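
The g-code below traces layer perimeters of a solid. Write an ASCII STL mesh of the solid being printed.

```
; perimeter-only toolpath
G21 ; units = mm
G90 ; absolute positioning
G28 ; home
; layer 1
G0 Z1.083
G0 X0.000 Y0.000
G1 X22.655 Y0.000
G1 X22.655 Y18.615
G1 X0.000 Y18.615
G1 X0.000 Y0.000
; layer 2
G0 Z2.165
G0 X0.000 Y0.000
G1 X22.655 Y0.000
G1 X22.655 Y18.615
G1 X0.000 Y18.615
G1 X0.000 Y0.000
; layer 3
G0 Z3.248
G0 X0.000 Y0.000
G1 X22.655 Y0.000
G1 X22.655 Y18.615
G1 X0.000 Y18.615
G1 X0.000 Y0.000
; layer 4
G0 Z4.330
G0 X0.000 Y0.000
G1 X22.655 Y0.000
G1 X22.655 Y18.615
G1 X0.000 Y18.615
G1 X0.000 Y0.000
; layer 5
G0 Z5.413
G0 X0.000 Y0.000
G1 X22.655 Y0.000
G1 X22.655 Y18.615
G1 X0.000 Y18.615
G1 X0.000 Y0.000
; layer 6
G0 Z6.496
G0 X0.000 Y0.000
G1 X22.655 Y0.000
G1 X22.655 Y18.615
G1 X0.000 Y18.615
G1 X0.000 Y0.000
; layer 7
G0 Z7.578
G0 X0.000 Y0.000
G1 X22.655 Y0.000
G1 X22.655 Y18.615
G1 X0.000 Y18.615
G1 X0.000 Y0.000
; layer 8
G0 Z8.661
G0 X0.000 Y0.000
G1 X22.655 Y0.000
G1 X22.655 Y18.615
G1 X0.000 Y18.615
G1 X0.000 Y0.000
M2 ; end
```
solid part
  facet normal 0.0000 0.0000 -1.0000
    outer loop
      vertex 22.655 18.615 0.000
      vertex 22.655 0.000 0.000
      vertex 0.000 0.000 0.000
    endloop
  endfacet
  facet normal 0.0000 0.0000 -1.0000
    outer loop
      vertex 0.000 18.615 0.000
      vertex 22.655 18.615 0.000
      vertex 0.000 0.000 0.000
    endloop
  endfacet
  facet normal 0.0000 0.0000 1.0000
    outer loop
      vertex 0.000 0.000 8.661
      vertex 22.655 0.000 8.661
      vertex 22.655 18.615 8.661
    endloop
  endfacet
  facet normal 0.0000 0.0000 1.0000
    outer loop
      vertex 0.000 0.000 8.661
      vertex 22.655 18.615 8.661
      vertex 0.000 18.615 8.661
    endloop
  endfacet
  facet normal 0.0000 -1.0000 0.0000
    outer loop
      vertex 0.000 0.000 0.000
      vertex 22.655 0.000 0.000
      vertex 22.655 0.000 8.661
    endloop
  endfacet
  facet normal 0.0000 -1.0000 0.0000
    outer loop
      vertex 0.000 0.000 0.000
      vertex 22.655 0.000 8.661
      vertex 0.000 0.000 8.661
    endloop
  endfacet
  facet normal 0.0000 1.0000 0.0000
    outer loop
      vertex 22.655 18.615 8.661
      vertex 22.655 18.615 0.000
      vertex 0.000 18.615 0.000
    endloop
  endfacet
  facet normal 0.0000 1.0000 0.0000
    outer loop
      vertex 0.000 18.615 8.661
      vertex 22.655 18.615 8.661
      vertex 0.000 18.615 0.000
    endloop
  endfacet
  facet normal -1.0000 0.0000 0.0000
    outer loop
      vertex 0.000 18.615 8.661
      vertex 0.000 18.615 0.000
      vertex 0.000 0.000 0.000
    endloop
  endfacet
  facet normal -1.0000 0.0000 0.0000
    outer loop
      vertex 0.000 0.000 8.661
      vertex 0.000 18.615 8.661
      vertex 0.000 0.000 0.000
    endloop
  endfacet
  facet normal 1.0000 0.0000 0.0000
    outer loop
      vertex 22.655 0.000 0.000
      vertex 22.655 18.615 0.000
      vertex 22.655 18.615 8.661
    endloop
  endfacet
  facet normal 1.0000 0.0000 0.0000
    outer loop
      vertex 22.655 0.000 0.000
      vertex 22.655 18.615 8.661
      vertex 22.655 0.000 8.661
    endloop
  endfacet
endsolid part

The G0 Z moves step by Δz≈1.083 mm. Every layer's G1 loop is the same polygon, so the solid is a straight extrusion of it from z=0 to z≈8.66. Closing with flat bottom and top caps and triangulating gives 12 facets — a rectangular box, roughly 22.7 × 18.6 mm footprint and 8.66 mm tall.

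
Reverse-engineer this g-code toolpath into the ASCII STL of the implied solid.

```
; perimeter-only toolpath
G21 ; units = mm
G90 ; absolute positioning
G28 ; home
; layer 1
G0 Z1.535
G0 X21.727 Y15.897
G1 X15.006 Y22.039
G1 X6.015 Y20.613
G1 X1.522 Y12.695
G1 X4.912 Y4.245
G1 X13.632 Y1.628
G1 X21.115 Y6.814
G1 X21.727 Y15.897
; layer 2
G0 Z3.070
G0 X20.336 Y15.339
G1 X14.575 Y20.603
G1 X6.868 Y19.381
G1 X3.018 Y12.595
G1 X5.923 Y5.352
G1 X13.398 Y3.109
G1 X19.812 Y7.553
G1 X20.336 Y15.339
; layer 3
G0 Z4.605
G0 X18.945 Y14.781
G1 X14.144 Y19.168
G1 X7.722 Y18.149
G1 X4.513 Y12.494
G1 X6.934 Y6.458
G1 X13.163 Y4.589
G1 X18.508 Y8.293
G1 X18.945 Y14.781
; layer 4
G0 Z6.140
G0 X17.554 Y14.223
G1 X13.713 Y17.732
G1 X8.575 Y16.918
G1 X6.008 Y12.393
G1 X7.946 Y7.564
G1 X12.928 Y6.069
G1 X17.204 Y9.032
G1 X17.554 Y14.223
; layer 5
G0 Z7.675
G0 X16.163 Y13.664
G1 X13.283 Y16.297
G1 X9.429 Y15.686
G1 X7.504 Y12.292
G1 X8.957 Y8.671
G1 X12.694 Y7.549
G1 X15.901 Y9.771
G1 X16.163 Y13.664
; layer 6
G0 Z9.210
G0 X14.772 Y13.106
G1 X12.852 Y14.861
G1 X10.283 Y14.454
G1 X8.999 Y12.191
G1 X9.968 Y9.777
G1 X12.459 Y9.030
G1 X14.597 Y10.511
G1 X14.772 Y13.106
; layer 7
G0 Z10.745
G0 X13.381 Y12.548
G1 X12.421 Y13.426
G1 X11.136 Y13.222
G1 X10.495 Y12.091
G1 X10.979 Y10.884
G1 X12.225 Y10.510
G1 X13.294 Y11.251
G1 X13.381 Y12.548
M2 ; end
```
solid part
  facet normal 0.0000 0.0000 -1.0000
    outer loop
      vertex 5.161 21.845 0.000
      vertex 15.437 23.474 0.000
      vertex 23.118 16.455 0.000
    endloop
  endfacet
  facet normal 0.0000 0.0000 -1.0000
    outer loop
      vertex 0.027 12.796 0.000
      vertex 5.161 21.845 0.000
      vertex 23.118 16.455 0.000
    endloop
  endfacet
  facet normal 0.0000 0.0000 -1.0000
    outer loop
      vertex 3.901 3.139 0.000
      vertex 0.027 12.796 0.000
      vertex 23.118 16.455 0.000
    endloop
  endfacet
  facet normal 0.0000 0.0000 -1.0000
    outer loop
      vertex 13.867 0.148 0.000
      vertex 3.901 3.139 0.000
      vertex 23.118 16.455 0.000
    endloop
  endfacet
  facet normal 0.0000 0.0000 -1.0000
    outer loop
      vertex 22.419 6.074 0.000
      vertex 13.867 0.148 0.000
      vertex 23.118 16.455 0.000
    endloop
  endfacet
  facet normal 0.5065 0.5543 0.6605
    outer loop
      vertex 23.118 16.455 0.000
      vertex 15.437 23.474 0.000
      vertex 11.990 11.990 12.280
    endloop
  endfacet
  facet normal -0.1176 0.7416 0.6605
    outer loop
      vertex 15.437 23.474 0.000
      vertex 5.161 21.845 0.000
      vertex 11.990 11.990 12.280
    endloop
  endfacet
  facet normal -0.6530 0.3705 0.6605
    outer loop
      vertex 5.161 21.845 0.000
      vertex 0.027 12.796 0.000
      vertex 11.990 11.990 12.280
    endloop
  endfacet
  facet normal -0.6968 -0.2795 0.6605
    outer loop
      vertex 0.027 12.796 0.000
      vertex 3.901 3.139 0.000
      vertex 11.990 11.990 12.280
    endloop
  endfacet
  facet normal -0.2158 -0.7191 0.6605
    outer loop
      vertex 3.901 3.139 0.000
      vertex 13.867 0.148 0.000
      vertex 11.990 11.990 12.280
    endloop
  endfacet
  facet normal 0.4276 -0.6171 0.6605
    outer loop
      vertex 13.867 0.148 0.000
      vertex 22.419 6.074 0.000
      vertex 11.990 11.990 12.280
    endloop
  endfacet
  facet normal 0.7491 -0.0504 0.6605
    outer loop
      vertex 22.419 6.074 0.000
      vertex 23.118 16.455 0.000
      vertex 11.990 11.990 12.280
    endloop
  endfacet
endsolid part

The G0 Z moves step by Δz≈1.535 mm. The G1 loops shrink linearly with z, so the solid tapers from its base footprint up to z≈12.3. Closing with a flat bottom cap and the tapered top and triangulating gives 12 facets — a regular 7-sided pyramid, base circumscribed radius ≈ 12 mm, apex at z ≈ 12.3 mm.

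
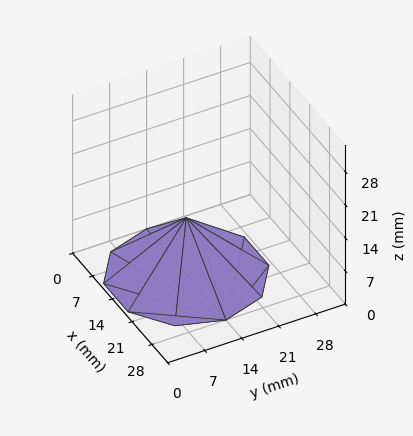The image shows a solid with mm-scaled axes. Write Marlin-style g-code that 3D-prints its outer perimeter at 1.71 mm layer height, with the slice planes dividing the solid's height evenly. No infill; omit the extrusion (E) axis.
Reading the render: the shape is a regular 10-sided pyramid, base circumscribed radius ≈ 14 mm, apex at z ≈ 12 mm (dimensions read to the nearest mm from the axis ticks). For the g-code, the solid's height is divided into equal slices at the stated Δz and each level perimeter traced with G1 moves after a G0 lift.

; perimeter-only toolpath
G21 ; units = mm
G90 ; absolute positioning
G28 ; home
; layer 1
G0 Z1.71
G0 X26.00 Y14.00
G1 X23.71 Y21.05
G1 X17.71 Y25.41
G1 X10.29 Y25.41
G1 X4.29 Y21.05
G1 X2.00 Y14.00
G1 X4.29 Y6.95
G1 X10.29 Y2.59
G1 X17.71 Y2.59
G1 X23.71 Y6.95
G1 X26.00 Y14.00
; layer 2
G0 Z3.43
G0 X24.00 Y14.00
G1 X22.09 Y19.88
G1 X17.09 Y23.51
G1 X10.91 Y23.51
G1 X5.91 Y19.88
G1 X4.00 Y14.00
G1 X5.91 Y8.12
G1 X10.91 Y4.49
G1 X17.09 Y4.49
G1 X22.09 Y8.12
G1 X24.00 Y14.00
; layer 3
G0 Z5.14
G0 X22.00 Y14.00
G1 X20.47 Y18.70
G1 X16.47 Y21.61
G1 X11.53 Y21.61
G1 X7.53 Y18.70
G1 X6.00 Y14.00
G1 X7.53 Y9.30
G1 X11.53 Y6.39
G1 X16.47 Y6.39
G1 X20.47 Y9.30
G1 X22.00 Y14.00
; layer 4
G0 Z6.86
G0 X20.00 Y14.00
G1 X18.86 Y17.53
G1 X15.86 Y19.70
G1 X12.14 Y19.70
G1 X9.14 Y17.53
G1 X8.00 Y14.00
G1 X9.14 Y10.47
G1 X12.14 Y8.30
G1 X15.86 Y8.30
G1 X18.86 Y10.47
G1 X20.00 Y14.00
; layer 5
G0 Z8.57
G0 X18.00 Y14.00
G1 X17.24 Y16.35
G1 X15.24 Y17.80
G1 X12.76 Y17.80
G1 X10.76 Y16.35
G1 X10.00 Y14.00
G1 X10.76 Y11.65
G1 X12.76 Y10.20
G1 X15.24 Y10.20
G1 X17.24 Y11.65
G1 X18.00 Y14.00
; layer 6
G0 Z10.29
G0 X16.00 Y14.00
G1 X15.62 Y15.18
G1 X14.62 Y15.90
G1 X13.38 Y15.90
G1 X12.38 Y15.18
G1 X12.00 Y14.00
G1 X12.38 Y12.82
G1 X13.38 Y12.10
G1 X14.62 Y12.10
G1 X15.62 Y12.82
G1 X16.00 Y14.00
M2 ; end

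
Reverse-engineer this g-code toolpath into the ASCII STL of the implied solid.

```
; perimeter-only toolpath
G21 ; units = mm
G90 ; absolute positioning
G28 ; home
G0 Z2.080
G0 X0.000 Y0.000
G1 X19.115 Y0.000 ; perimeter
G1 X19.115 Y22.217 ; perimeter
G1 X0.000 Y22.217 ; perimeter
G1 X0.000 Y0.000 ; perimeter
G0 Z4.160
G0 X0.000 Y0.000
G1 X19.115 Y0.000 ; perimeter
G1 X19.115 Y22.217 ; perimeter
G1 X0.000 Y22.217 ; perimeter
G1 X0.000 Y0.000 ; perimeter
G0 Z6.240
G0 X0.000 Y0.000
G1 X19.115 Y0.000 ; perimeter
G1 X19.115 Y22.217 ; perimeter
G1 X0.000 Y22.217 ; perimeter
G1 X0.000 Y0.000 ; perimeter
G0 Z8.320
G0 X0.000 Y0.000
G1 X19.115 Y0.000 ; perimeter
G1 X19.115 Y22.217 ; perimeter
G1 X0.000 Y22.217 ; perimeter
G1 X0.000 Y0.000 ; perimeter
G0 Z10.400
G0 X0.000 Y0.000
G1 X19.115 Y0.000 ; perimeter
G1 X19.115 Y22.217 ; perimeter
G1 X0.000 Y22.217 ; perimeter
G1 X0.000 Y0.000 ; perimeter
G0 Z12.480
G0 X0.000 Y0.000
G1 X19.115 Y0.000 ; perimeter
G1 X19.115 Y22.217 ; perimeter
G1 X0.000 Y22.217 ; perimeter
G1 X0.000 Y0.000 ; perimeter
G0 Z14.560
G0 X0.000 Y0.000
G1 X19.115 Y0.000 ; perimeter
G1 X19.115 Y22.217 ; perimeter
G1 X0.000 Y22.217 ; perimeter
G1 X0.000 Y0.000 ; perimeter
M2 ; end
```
solid part
  facet normal 0.0000 0.0000 -1.0000
    outer loop
      vertex 19.115 22.217 0.000
      vertex 19.115 0.000 0.000
      vertex 0.000 0.000 0.000
    endloop
  endfacet
  facet normal 0.0000 0.0000 -1.0000
    outer loop
      vertex 0.000 22.217 0.000
      vertex 19.115 22.217 0.000
      vertex 0.000 0.000 0.000
    endloop
  endfacet
  facet normal 0.0000 0.0000 1.0000
    outer loop
      vertex 0.000 0.000 14.560
      vertex 19.115 0.000 14.560
      vertex 19.115 22.217 14.560
    endloop
  endfacet
  facet normal 0.0000 0.0000 1.0000
    outer loop
      vertex 0.000 0.000 14.560
      vertex 19.115 22.217 14.560
      vertex 0.000 22.217 14.560
    endloop
  endfacet
  facet normal 0.0000 -1.0000 0.0000
    outer loop
      vertex 0.000 0.000 0.000
      vertex 19.115 0.000 0.000
      vertex 19.115 0.000 14.560
    endloop
  endfacet
  facet normal 0.0000 -1.0000 0.0000
    outer loop
      vertex 0.000 0.000 0.000
      vertex 19.115 0.000 14.560
      vertex 0.000 0.000 14.560
    endloop
  endfacet
  facet normal 0.0000 1.0000 0.0000
    outer loop
      vertex 19.115 22.217 14.560
      vertex 19.115 22.217 0.000
      vertex 0.000 22.217 0.000
    endloop
  endfacet
  facet normal 0.0000 1.0000 0.0000
    outer loop
      vertex 0.000 22.217 14.560
      vertex 19.115 22.217 14.560
      vertex 0.000 22.217 0.000
    endloop
  endfacet
  facet normal -1.0000 0.0000 0.0000
    outer loop
      vertex 0.000 22.217 14.560
      vertex 0.000 22.217 0.000
      vertex 0.000 0.000 0.000
    endloop
  endfacet
  facet normal -1.0000 0.0000 0.0000
    outer loop
      vertex 0.000 0.000 14.560
      vertex 0.000 22.217 14.560
      vertex 0.000 0.000 0.000
    endloop
  endfacet
  facet normal 1.0000 0.0000 0.0000
    outer loop
      vertex 19.115 0.000 0.000
      vertex 19.115 22.217 0.000
      vertex 19.115 22.217 14.560
    endloop
  endfacet
  facet normal 1.0000 0.0000 0.0000
    outer loop
      vertex 19.115 0.000 0.000
      vertex 19.115 22.217 14.560
      vertex 19.115 0.000 14.560
    endloop
  endfacet
endsolid part

The G0 Z moves step by Δz≈2.080 mm. Every layer's G1 loop is the same polygon, so the solid is a straight extrusion of it from z=0 to z≈14.6. Closing with flat bottom and top caps and triangulating gives 12 facets — a rectangular box, roughly 19.1 × 22.2 mm footprint and 14.6 mm tall.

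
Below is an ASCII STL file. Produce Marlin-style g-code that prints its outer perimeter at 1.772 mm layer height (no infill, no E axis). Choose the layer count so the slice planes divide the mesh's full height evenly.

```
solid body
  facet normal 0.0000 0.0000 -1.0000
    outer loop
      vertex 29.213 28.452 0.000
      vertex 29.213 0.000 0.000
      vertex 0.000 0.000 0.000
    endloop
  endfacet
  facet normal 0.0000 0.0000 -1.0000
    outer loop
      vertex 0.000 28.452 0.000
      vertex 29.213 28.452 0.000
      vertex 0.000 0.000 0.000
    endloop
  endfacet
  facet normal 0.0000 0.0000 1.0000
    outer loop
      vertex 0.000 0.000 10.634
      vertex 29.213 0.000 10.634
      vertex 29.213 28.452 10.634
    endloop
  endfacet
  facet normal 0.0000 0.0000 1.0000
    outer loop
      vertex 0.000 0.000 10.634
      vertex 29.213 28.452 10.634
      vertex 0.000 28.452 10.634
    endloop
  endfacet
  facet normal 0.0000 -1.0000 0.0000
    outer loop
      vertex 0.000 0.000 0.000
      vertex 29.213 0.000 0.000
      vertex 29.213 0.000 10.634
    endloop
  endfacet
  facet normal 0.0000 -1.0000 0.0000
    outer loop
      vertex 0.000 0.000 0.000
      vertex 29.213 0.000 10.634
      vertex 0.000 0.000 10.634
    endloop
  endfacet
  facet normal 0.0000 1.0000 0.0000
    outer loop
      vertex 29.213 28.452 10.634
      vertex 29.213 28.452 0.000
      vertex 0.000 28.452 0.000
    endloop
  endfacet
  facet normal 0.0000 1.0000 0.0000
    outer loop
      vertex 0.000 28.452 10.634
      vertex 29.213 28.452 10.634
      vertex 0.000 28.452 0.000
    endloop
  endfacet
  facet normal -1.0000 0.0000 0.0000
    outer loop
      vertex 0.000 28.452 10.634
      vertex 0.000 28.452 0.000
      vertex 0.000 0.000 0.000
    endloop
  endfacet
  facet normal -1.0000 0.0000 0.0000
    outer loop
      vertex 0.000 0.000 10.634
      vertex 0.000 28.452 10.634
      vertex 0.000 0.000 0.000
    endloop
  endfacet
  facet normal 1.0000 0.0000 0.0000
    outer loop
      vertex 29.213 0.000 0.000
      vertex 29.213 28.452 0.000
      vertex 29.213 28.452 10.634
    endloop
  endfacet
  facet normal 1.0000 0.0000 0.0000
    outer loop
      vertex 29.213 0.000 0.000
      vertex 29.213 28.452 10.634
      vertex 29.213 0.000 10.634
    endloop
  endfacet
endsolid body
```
; perimeter-only toolpath
G21 ; units = mm
G90 ; absolute positioning
G28 ; home
; layer 1
G0 Z1.772
G0 X0.000 Y0.000
G1 X29.213 Y0.000
G1 X29.213 Y28.452
G1 X0.000 Y28.452
G1 X0.000 Y0.000
; layer 2
G0 Z3.545
G0 X0.000 Y0.000
G1 X29.213 Y0.000
G1 X29.213 Y28.452
G1 X0.000 Y28.452
G1 X0.000 Y0.000
; layer 3
G0 Z5.317
G0 X0.000 Y0.000
G1 X29.213 Y0.000
G1 X29.213 Y28.452
G1 X0.000 Y28.452
G1 X0.000 Y0.000
; layer 4
G0 Z7.089
G0 X0.000 Y0.000
G1 X29.213 Y0.000
G1 X29.213 Y28.452
G1 X0.000 Y28.452
G1 X0.000 Y0.000
; layer 5
G0 Z8.862
G0 X0.000 Y0.000
G1 X29.213 Y0.000
G1 X29.213 Y28.452
G1 X0.000 Y28.452
G1 X0.000 Y0.000
; layer 6
G0 Z10.634
G0 X0.000 Y0.000
G1 X29.213 Y0.000
G1 X29.213 Y28.452
G1 X0.000 Y28.452
G1 X0.000 Y0.000
M2 ; end

The solid is a rectangular box, roughly 29.2 × 28.5 mm footprint and 10.6 mm tall. Slicing at Δz = 1.772 mm — 6 equal slices spanning the solid's height, so layer i sits at z = i·h/6 — gives 6 non-empty perimeters. Each is a 4-segment closed polygon; G0 lifts to the layer z and rapids to the start vertex, then G1 traces the edges.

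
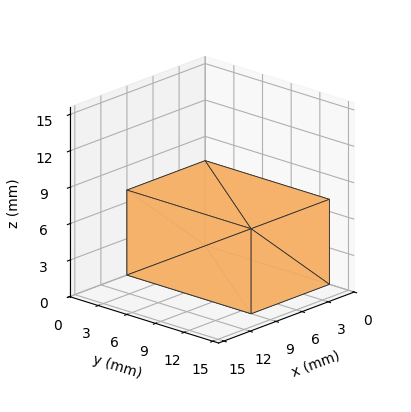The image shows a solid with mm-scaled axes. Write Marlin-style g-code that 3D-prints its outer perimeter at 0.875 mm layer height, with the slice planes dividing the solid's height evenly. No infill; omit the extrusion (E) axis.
Reading the render: the shape is a rectangular box, roughly 9 × 13 mm footprint and 7 mm tall (dimensions read to the nearest mm from the axis ticks). For the g-code, the solid's height is divided into equal slices at the stated Δz and each level perimeter traced with G1 moves after a G0 lift.

; perimeter-only toolpath
G21 ; units = mm
G90 ; absolute positioning
G28 ; home
; layer 1
G0 Z0.875
G0 X0.000 Y0.000
G1 X9.000 Y0.000
G1 X9.000 Y13.000
G1 X0.000 Y13.000
G1 X0.000 Y0.000
; layer 2
G0 Z1.750
G0 X0.000 Y0.000
G1 X9.000 Y0.000
G1 X9.000 Y13.000
G1 X0.000 Y13.000
G1 X0.000 Y0.000
; layer 3
G0 Z2.625
G0 X0.000 Y0.000
G1 X9.000 Y0.000
G1 X9.000 Y13.000
G1 X0.000 Y13.000
G1 X0.000 Y0.000
; layer 4
G0 Z3.500
G0 X0.000 Y0.000
G1 X9.000 Y0.000
G1 X9.000 Y13.000
G1 X0.000 Y13.000
G1 X0.000 Y0.000
; layer 5
G0 Z4.375
G0 X0.000 Y0.000
G1 X9.000 Y0.000
G1 X9.000 Y13.000
G1 X0.000 Y13.000
G1 X0.000 Y0.000
; layer 6
G0 Z5.250
G0 X0.000 Y0.000
G1 X9.000 Y0.000
G1 X9.000 Y13.000
G1 X0.000 Y13.000
G1 X0.000 Y0.000
; layer 7
G0 Z6.125
G0 X0.000 Y0.000
G1 X9.000 Y0.000
G1 X9.000 Y13.000
G1 X0.000 Y13.000
G1 X0.000 Y0.000
; layer 8
G0 Z7.000
G0 X0.000 Y0.000
G1 X9.000 Y0.000
G1 X9.000 Y13.000
G1 X0.000 Y13.000
G1 X0.000 Y0.000
M2 ; end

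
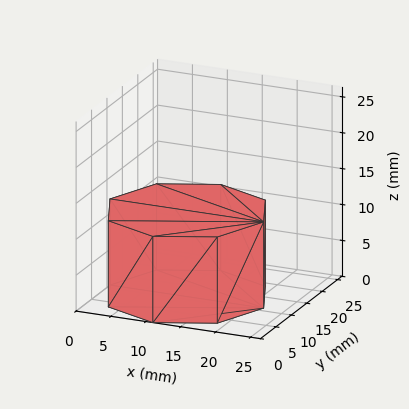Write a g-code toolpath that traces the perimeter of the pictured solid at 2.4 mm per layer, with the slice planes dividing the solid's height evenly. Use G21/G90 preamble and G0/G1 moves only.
Reading the render: the shape is a regular 8-sided prism (a cylinder approximated with 8 flat sides), circumscribed radius ≈ 11 mm, height ≈ 12 mm (dimensions read to the nearest mm from the axis ticks). For the g-code, the solid's height is divided into equal slices at the stated Δz and each level perimeter traced with G1 moves after a G0 lift.

; perimeter-only toolpath
G21 ; units = mm
G90 ; absolute positioning
G28 ; home
; layer 1
G0 Z2.4
G0 X22.0 Y11.0
G1 X18.8 Y18.8
G1 X11.0 Y22.0
G1 X3.2 Y18.8
G1 X0.0 Y11.0
G1 X3.2 Y3.2
G1 X11.0 Y0.0
G1 X18.8 Y3.2
G1 X22.0 Y11.0
; layer 2
G0 Z4.8
G0 X22.0 Y11.0
G1 X18.8 Y18.8
G1 X11.0 Y22.0
G1 X3.2 Y18.8
G1 X0.0 Y11.0
G1 X3.2 Y3.2
G1 X11.0 Y0.0
G1 X18.8 Y3.2
G1 X22.0 Y11.0
; layer 3
G0 Z7.2
G0 X22.0 Y11.0
G1 X18.8 Y18.8
G1 X11.0 Y22.0
G1 X3.2 Y18.8
G1 X0.0 Y11.0
G1 X3.2 Y3.2
G1 X11.0 Y0.0
G1 X18.8 Y3.2
G1 X22.0 Y11.0
; layer 4
G0 Z9.6
G0 X22.0 Y11.0
G1 X18.8 Y18.8
G1 X11.0 Y22.0
G1 X3.2 Y18.8
G1 X0.0 Y11.0
G1 X3.2 Y3.2
G1 X11.0 Y0.0
G1 X18.8 Y3.2
G1 X22.0 Y11.0
; layer 5
G0 Z12.0
G0 X22.0 Y11.0
G1 X18.8 Y18.8
G1 X11.0 Y22.0
G1 X3.2 Y18.8
G1 X0.0 Y11.0
G1 X3.2 Y3.2
G1 X11.0 Y0.0
G1 X18.8 Y3.2
G1 X22.0 Y11.0
M2 ; end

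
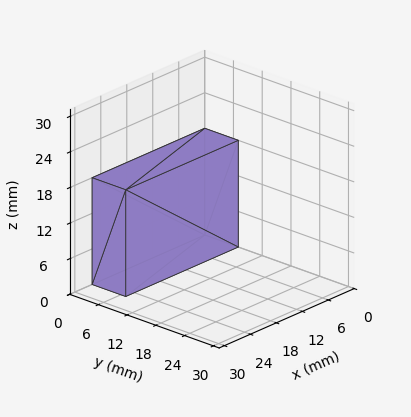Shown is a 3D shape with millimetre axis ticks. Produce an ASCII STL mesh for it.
Reading the render: the shape is a rectangular box, roughly 26 × 7 mm footprint and 18 mm tall (dimensions read to the nearest mm from the axis ticks). For the STL, each face is triangulated and given an outward normal.

solid part
  facet normal 0.0000 0.0000 -1.0000
    outer loop
      vertex 26.00 7.00 0.00
      vertex 26.00 0.00 0.00
      vertex 0.00 0.00 0.00
    endloop
  endfacet
  facet normal 0.0000 0.0000 -1.0000
    outer loop
      vertex 0.00 7.00 0.00
      vertex 26.00 7.00 0.00
      vertex 0.00 0.00 0.00
    endloop
  endfacet
  facet normal 0.0000 0.0000 1.0000
    outer loop
      vertex 0.00 0.00 18.00
      vertex 26.00 0.00 18.00
      vertex 26.00 7.00 18.00
    endloop
  endfacet
  facet normal 0.0000 0.0000 1.0000
    outer loop
      vertex 0.00 0.00 18.00
      vertex 26.00 7.00 18.00
      vertex 0.00 7.00 18.00
    endloop
  endfacet
  facet normal 0.0000 -1.0000 0.0000
    outer loop
      vertex 0.00 0.00 0.00
      vertex 26.00 0.00 0.00
      vertex 26.00 0.00 18.00
    endloop
  endfacet
  facet normal 0.0000 -1.0000 0.0000
    outer loop
      vertex 0.00 0.00 0.00
      vertex 26.00 0.00 18.00
      vertex 0.00 0.00 18.00
    endloop
  endfacet
  facet normal 0.0000 1.0000 0.0000
    outer loop
      vertex 26.00 7.00 18.00
      vertex 26.00 7.00 0.00
      vertex 0.00 7.00 0.00
    endloop
  endfacet
  facet normal 0.0000 1.0000 0.0000
    outer loop
      vertex 0.00 7.00 18.00
      vertex 26.00 7.00 18.00
      vertex 0.00 7.00 0.00
    endloop
  endfacet
  facet normal -1.0000 0.0000 0.0000
    outer loop
      vertex 0.00 7.00 18.00
      vertex 0.00 7.00 0.00
      vertex 0.00 0.00 0.00
    endloop
  endfacet
  facet normal -1.0000 0.0000 0.0000
    outer loop
      vertex 0.00 0.00 18.00
      vertex 0.00 7.00 18.00
      vertex 0.00 0.00 0.00
    endloop
  endfacet
  facet normal 1.0000 0.0000 0.0000
    outer loop
      vertex 26.00 0.00 0.00
      vertex 26.00 7.00 0.00
      vertex 26.00 7.00 18.00
    endloop
  endfacet
  facet normal 1.0000 0.0000 0.0000
    outer loop
      vertex 26.00 0.00 0.00
      vertex 26.00 7.00 18.00
      vertex 26.00 0.00 18.00
    endloop
  endfacet
endsolid part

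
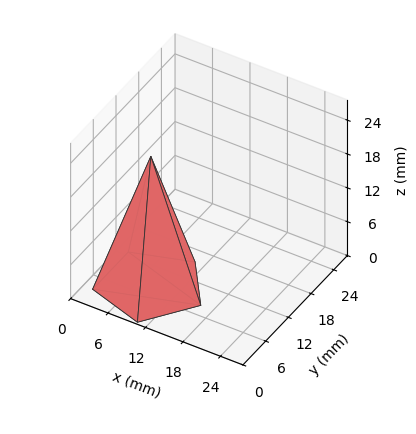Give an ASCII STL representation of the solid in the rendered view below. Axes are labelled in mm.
Reading the render: the shape is a regular 5-sided pyramid, base circumscribed radius ≈ 8 mm, apex at z ≈ 23 mm (dimensions read to the nearest mm from the axis ticks). For the STL, each face is triangulated and given an outward normal.

solid part
  facet normal 0.0000 0.0000 -1.0000
    outer loop
      vertex 1.53 12.70 0.00
      vertex 10.47 15.61 0.00
      vertex 16.00 8.00 0.00
    endloop
  endfacet
  facet normal 0.0000 0.0000 -1.0000
    outer loop
      vertex 1.53 3.30 0.00
      vertex 1.53 12.70 0.00
      vertex 16.00 8.00 0.00
    endloop
  endfacet
  facet normal 0.0000 0.0000 -1.0000
    outer loop
      vertex 10.47 0.39 0.00
      vertex 1.53 3.30 0.00
      vertex 16.00 8.00 0.00
    endloop
  endfacet
  facet normal 0.7787 0.5659 0.2709
    outer loop
      vertex 16.00 8.00 0.00
      vertex 10.47 15.61 0.00
      vertex 8.00 8.00 23.00
    endloop
  endfacet
  facet normal -0.2979 0.9153 0.2709
    outer loop
      vertex 10.47 15.61 0.00
      vertex 1.53 12.70 0.00
      vertex 8.00 8.00 23.00
    endloop
  endfacet
  facet normal -0.9626 0.0000 0.2708
    outer loop
      vertex 1.53 12.70 0.00
      vertex 1.53 3.30 0.00
      vertex 8.00 8.00 23.00
    endloop
  endfacet
  facet normal -0.2979 -0.9153 0.2709
    outer loop
      vertex 1.53 3.30 0.00
      vertex 10.47 0.39 0.00
      vertex 8.00 8.00 23.00
    endloop
  endfacet
  facet normal 0.7787 -0.5659 0.2709
    outer loop
      vertex 10.47 0.39 0.00
      vertex 16.00 8.00 0.00
      vertex 8.00 8.00 23.00
    endloop
  endfacet
endsolid part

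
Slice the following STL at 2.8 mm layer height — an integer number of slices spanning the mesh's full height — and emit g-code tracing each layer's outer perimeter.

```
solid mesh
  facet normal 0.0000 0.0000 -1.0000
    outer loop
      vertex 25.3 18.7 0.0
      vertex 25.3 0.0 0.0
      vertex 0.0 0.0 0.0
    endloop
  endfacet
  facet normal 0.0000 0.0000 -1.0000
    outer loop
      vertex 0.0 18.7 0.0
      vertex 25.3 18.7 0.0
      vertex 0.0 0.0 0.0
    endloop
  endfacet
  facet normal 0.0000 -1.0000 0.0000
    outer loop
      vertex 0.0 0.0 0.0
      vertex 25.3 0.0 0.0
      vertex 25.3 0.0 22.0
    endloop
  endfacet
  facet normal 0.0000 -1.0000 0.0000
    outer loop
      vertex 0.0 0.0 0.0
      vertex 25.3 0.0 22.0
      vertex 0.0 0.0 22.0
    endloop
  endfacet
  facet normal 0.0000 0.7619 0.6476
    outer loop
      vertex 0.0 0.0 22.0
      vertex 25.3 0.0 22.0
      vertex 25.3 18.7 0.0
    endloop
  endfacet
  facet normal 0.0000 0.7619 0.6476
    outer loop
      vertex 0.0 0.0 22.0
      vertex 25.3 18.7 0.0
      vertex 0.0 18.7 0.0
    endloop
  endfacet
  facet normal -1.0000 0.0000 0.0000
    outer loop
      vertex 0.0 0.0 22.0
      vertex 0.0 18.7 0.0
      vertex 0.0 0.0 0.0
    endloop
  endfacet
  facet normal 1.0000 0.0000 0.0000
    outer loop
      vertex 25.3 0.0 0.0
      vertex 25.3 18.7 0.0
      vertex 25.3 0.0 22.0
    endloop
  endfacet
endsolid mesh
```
; perimeter-only toolpath
G21 ; units = mm
G90 ; absolute positioning
G28 ; home
; layer 1
G0 Z2.8
G0 X0.0 Y0.0
G1 X25.3 Y0.0
G1 X25.3 Y16.4
G1 X0.0 Y16.4
G1 X0.0 Y0.0
; layer 2
G0 Z5.5
G0 X0.0 Y0.0
G1 X25.3 Y0.0
G1 X25.3 Y14.0
G1 X0.0 Y14.0
G1 X0.0 Y0.0
; layer 3
G0 Z8.2
G0 X0.0 Y0.0
G1 X25.3 Y0.0
G1 X25.3 Y11.7
G1 X0.0 Y11.7
G1 X0.0 Y0.0
; layer 4
G0 Z11.0
G0 X0.0 Y0.0
G1 X25.3 Y0.0
G1 X25.3 Y9.3
G1 X0.0 Y9.3
G1 X0.0 Y0.0
; layer 5
G0 Z13.8
G0 X0.0 Y0.0
G1 X25.3 Y0.0
G1 X25.3 Y7.0
G1 X0.0 Y7.0
G1 X0.0 Y0.0
; layer 6
G0 Z16.5
G0 X0.0 Y0.0
G1 X25.3 Y0.0
G1 X25.3 Y4.7
G1 X0.0 Y4.7
G1 X0.0 Y0.0
; layer 7
G0 Z19.2
G0 X0.0 Y0.0
G1 X25.3 Y0.0
G1 X25.3 Y2.3
G1 X0.0 Y2.3
G1 X0.0 Y0.0
M2 ; end

The solid is a wedge (ramp): 25.3 × 18.7 mm base, rising to 22 mm along the y=0 edge and sloping linearly to z=0 at y=18.7. Slicing at Δz = 2.8 mm — 8 equal slices spanning the solid's height, so layer i sits at z = i·h/8 — gives 7 non-empty perimeters. Each is a 4-segment closed polygon; G0 lifts to the layer z and rapids to the start vertex, then G1 traces the edges. The cross-section shrinks linearly with z (the slice at the apex is degenerate and omitted).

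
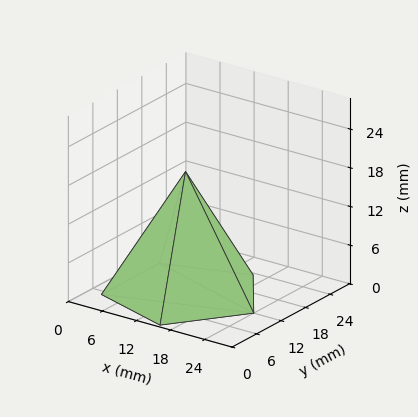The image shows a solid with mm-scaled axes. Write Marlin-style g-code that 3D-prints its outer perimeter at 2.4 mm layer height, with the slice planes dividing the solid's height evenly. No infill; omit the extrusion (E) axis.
Reading the render: the shape is a regular 5-sided pyramid, base circumscribed radius ≈ 12 mm, apex at z ≈ 19 mm (dimensions read to the nearest mm from the axis ticks). For the g-code, the solid's height is divided into equal slices at the stated Δz and each level perimeter traced with G1 moves after a G0 lift.

; perimeter-only toolpath
G21 ; units = mm
G90 ; absolute positioning
G28 ; home
; layer 1
G0 Z2.4
G0 X22.5 Y12.0
G1 X15.2 Y22.0
G1 X3.5 Y18.2
G1 X3.5 Y5.8
G1 X15.2 Y2.0
G1 X22.5 Y12.0
; layer 2
G0 Z4.8
G0 X21.0 Y12.0
G1 X14.8 Y20.5
G1 X4.7 Y17.3
G1 X4.7 Y6.7
G1 X14.8 Y3.5
G1 X21.0 Y12.0
; layer 3
G0 Z7.1
G0 X19.5 Y12.0
G1 X14.3 Y19.1
G1 X5.9 Y16.4
G1 X5.9 Y7.6
G1 X14.3 Y4.9
G1 X19.5 Y12.0
; layer 4
G0 Z9.5
G0 X18.0 Y12.0
G1 X13.8 Y17.7
G1 X7.2 Y15.6
G1 X7.2 Y8.4
G1 X13.8 Y6.3
G1 X18.0 Y12.0
; layer 5
G0 Z11.9
G0 X16.5 Y12.0
G1 X13.4 Y16.3
G1 X8.4 Y14.7
G1 X8.4 Y9.3
G1 X13.4 Y7.7
G1 X16.5 Y12.0
; layer 6
G0 Z14.2
G0 X15.0 Y12.0
G1 X12.9 Y14.8
G1 X9.6 Y13.8
G1 X9.6 Y10.2
G1 X12.9 Y9.2
G1 X15.0 Y12.0
; layer 7
G0 Z16.6
G0 X13.5 Y12.0
G1 X12.5 Y13.4
G1 X10.8 Y12.9
G1 X10.8 Y11.1
G1 X12.5 Y10.6
G1 X13.5 Y12.0
M2 ; end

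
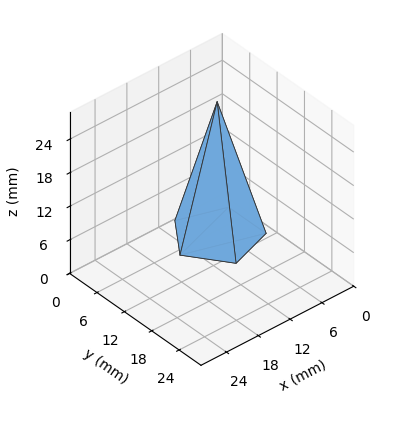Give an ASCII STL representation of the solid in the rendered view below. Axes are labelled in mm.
Reading the render: the shape is a regular 5-sided pyramid, base circumscribed radius ≈ 7 mm, apex at z ≈ 24 mm (dimensions read to the nearest mm from the axis ticks). For the STL, each face is triangulated and given an outward normal.

solid part
  facet normal 0.0000 0.0000 -1.0000
    outer loop
      vertex 1.3 11.1 0.0
      vertex 9.2 13.7 0.0
      vertex 14.0 7.0 0.0
    endloop
  endfacet
  facet normal 0.0000 0.0000 -1.0000
    outer loop
      vertex 1.3 2.9 0.0
      vertex 1.3 11.1 0.0
      vertex 14.0 7.0 0.0
    endloop
  endfacet
  facet normal 0.0000 0.0000 -1.0000
    outer loop
      vertex 9.2 0.3 0.0
      vertex 1.3 2.9 0.0
      vertex 14.0 7.0 0.0
    endloop
  endfacet
  facet normal 0.7910 0.5667 0.2307
    outer loop
      vertex 14.0 7.0 0.0
      vertex 9.2 13.7 0.0
      vertex 7.0 7.0 24.0
    endloop
  endfacet
  facet normal -0.3042 0.9244 0.2302
    outer loop
      vertex 9.2 13.7 0.0
      vertex 1.3 11.1 0.0
      vertex 7.0 7.0 24.0
    endloop
  endfacet
  facet normal -0.9729 0.0000 0.2311
    outer loop
      vertex 1.3 11.1 0.0
      vertex 1.3 2.9 0.0
      vertex 7.0 7.0 24.0
    endloop
  endfacet
  facet normal -0.3042 -0.9244 0.2302
    outer loop
      vertex 1.3 2.9 0.0
      vertex 9.2 0.3 0.0
      vertex 7.0 7.0 24.0
    endloop
  endfacet
  facet normal 0.7910 -0.5667 0.2307
    outer loop
      vertex 9.2 0.3 0.0
      vertex 14.0 7.0 0.0
      vertex 7.0 7.0 24.0
    endloop
  endfacet
endsolid part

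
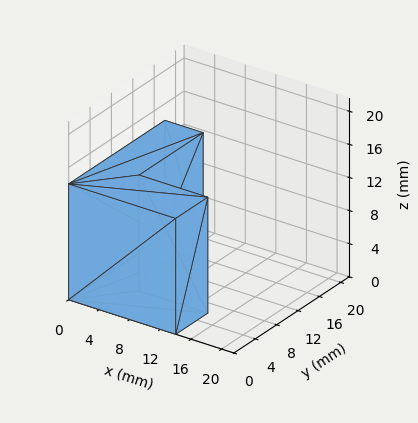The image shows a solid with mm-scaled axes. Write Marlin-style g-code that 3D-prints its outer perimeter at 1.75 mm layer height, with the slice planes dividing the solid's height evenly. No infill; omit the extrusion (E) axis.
Reading the render: the shape is an L-shaped prism: outer 14 × 18 mm, arm thicknesses ≈ 6 mm (horizontal) and 5 mm (vertical), extruded 14 mm in z (dimensions read to the nearest mm from the axis ticks). For the g-code, the solid's height is divided into equal slices at the stated Δz and each level perimeter traced with G1 moves after a G0 lift.

; perimeter-only toolpath
G21 ; units = mm
G90 ; absolute positioning
G28 ; home
; layer 1
G0 Z1.75
G0 X0.00 Y0.00
G1 X14.00 Y0.00
G1 X14.00 Y6.00
G1 X5.00 Y6.00
G1 X5.00 Y18.00
G1 X0.00 Y18.00
G1 X0.00 Y0.00
; layer 2
G0 Z3.50
G0 X0.00 Y0.00
G1 X14.00 Y0.00
G1 X14.00 Y6.00
G1 X5.00 Y6.00
G1 X5.00 Y18.00
G1 X0.00 Y18.00
G1 X0.00 Y0.00
; layer 3
G0 Z5.25
G0 X0.00 Y0.00
G1 X14.00 Y0.00
G1 X14.00 Y6.00
G1 X5.00 Y6.00
G1 X5.00 Y18.00
G1 X0.00 Y18.00
G1 X0.00 Y0.00
; layer 4
G0 Z7.00
G0 X0.00 Y0.00
G1 X14.00 Y0.00
G1 X14.00 Y6.00
G1 X5.00 Y6.00
G1 X5.00 Y18.00
G1 X0.00 Y18.00
G1 X0.00 Y0.00
; layer 5
G0 Z8.75
G0 X0.00 Y0.00
G1 X14.00 Y0.00
G1 X14.00 Y6.00
G1 X5.00 Y6.00
G1 X5.00 Y18.00
G1 X0.00 Y18.00
G1 X0.00 Y0.00
; layer 6
G0 Z10.50
G0 X0.00 Y0.00
G1 X14.00 Y0.00
G1 X14.00 Y6.00
G1 X5.00 Y6.00
G1 X5.00 Y18.00
G1 X0.00 Y18.00
G1 X0.00 Y0.00
; layer 7
G0 Z12.25
G0 X0.00 Y0.00
G1 X14.00 Y0.00
G1 X14.00 Y6.00
G1 X5.00 Y6.00
G1 X5.00 Y18.00
G1 X0.00 Y18.00
G1 X0.00 Y0.00
; layer 8
G0 Z14.00
G0 X0.00 Y0.00
G1 X14.00 Y0.00
G1 X14.00 Y6.00
G1 X5.00 Y6.00
G1 X5.00 Y18.00
G1 X0.00 Y18.00
G1 X0.00 Y0.00
M2 ; end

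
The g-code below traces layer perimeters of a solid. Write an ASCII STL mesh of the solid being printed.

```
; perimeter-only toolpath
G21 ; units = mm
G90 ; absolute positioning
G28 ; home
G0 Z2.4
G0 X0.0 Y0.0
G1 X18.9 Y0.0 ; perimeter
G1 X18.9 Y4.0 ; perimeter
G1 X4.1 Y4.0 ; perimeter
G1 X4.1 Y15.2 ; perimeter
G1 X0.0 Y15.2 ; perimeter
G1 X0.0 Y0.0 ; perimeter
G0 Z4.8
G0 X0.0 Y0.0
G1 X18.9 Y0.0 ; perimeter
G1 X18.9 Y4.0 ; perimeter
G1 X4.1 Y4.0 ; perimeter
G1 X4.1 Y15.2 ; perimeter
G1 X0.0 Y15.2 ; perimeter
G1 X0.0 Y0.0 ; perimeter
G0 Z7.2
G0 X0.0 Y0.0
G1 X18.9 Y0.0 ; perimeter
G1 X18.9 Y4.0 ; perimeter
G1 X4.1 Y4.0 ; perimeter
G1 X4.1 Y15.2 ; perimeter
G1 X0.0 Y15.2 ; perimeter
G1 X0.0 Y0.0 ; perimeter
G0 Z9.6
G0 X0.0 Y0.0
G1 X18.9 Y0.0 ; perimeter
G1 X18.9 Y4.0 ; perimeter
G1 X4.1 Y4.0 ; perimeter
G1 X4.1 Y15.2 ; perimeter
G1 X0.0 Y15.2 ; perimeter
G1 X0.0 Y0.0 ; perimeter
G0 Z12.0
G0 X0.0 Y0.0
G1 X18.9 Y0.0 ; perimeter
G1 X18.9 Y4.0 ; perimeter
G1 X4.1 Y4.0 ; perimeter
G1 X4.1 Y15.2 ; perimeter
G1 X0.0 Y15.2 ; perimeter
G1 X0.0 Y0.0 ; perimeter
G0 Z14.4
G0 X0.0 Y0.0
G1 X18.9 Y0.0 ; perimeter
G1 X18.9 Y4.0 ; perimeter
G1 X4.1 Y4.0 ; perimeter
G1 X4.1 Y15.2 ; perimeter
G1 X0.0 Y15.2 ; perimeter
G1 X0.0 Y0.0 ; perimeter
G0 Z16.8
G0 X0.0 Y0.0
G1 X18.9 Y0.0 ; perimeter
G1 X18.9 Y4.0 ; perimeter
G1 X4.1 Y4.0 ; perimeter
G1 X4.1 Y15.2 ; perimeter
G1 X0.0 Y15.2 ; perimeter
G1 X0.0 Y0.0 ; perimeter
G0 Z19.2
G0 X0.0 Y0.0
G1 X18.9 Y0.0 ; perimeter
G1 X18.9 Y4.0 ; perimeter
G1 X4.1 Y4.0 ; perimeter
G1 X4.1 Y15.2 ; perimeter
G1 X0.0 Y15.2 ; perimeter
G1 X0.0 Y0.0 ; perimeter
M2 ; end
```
solid part
  facet normal 0.0000 0.0000 -1.0000
    outer loop
      vertex 18.9 4.0 0.0
      vertex 18.9 0.0 0.0
      vertex 0.0 0.0 0.0
    endloop
  endfacet
  facet normal 0.0000 0.0000 -1.0000
    outer loop
      vertex 4.1 4.0 0.0
      vertex 18.9 4.0 0.0
      vertex 0.0 0.0 0.0
    endloop
  endfacet
  facet normal 0.0000 0.0000 -1.0000
    outer loop
      vertex 4.1 15.2 0.0
      vertex 4.1 4.0 0.0
      vertex 0.0 0.0 0.0
    endloop
  endfacet
  facet normal 0.0000 0.0000 -1.0000
    outer loop
      vertex 0.0 15.2 0.0
      vertex 4.1 15.2 0.0
      vertex 0.0 0.0 0.0
    endloop
  endfacet
  facet normal 0.0000 0.0000 1.0000
    outer loop
      vertex 0.0 0.0 19.2
      vertex 18.9 0.0 19.2
      vertex 18.9 4.0 19.2
    endloop
  endfacet
  facet normal 0.0000 0.0000 1.0000
    outer loop
      vertex 0.0 0.0 19.2
      vertex 18.9 4.0 19.2
      vertex 4.1 4.0 19.2
    endloop
  endfacet
  facet normal 0.0000 0.0000 1.0000
    outer loop
      vertex 0.0 0.0 19.2
      vertex 4.1 4.0 19.2
      vertex 4.1 15.2 19.2
    endloop
  endfacet
  facet normal 0.0000 0.0000 1.0000
    outer loop
      vertex 0.0 0.0 19.2
      vertex 4.1 15.2 19.2
      vertex 0.0 15.2 19.2
    endloop
  endfacet
  facet normal 0.0000 -1.0000 0.0000
    outer loop
      vertex 0.0 0.0 0.0
      vertex 18.9 0.0 0.0
      vertex 18.9 0.0 19.2
    endloop
  endfacet
  facet normal 0.0000 -1.0000 0.0000
    outer loop
      vertex 0.0 0.0 0.0
      vertex 18.9 0.0 19.2
      vertex 0.0 0.0 19.2
    endloop
  endfacet
  facet normal 1.0000 0.0000 0.0000
    outer loop
      vertex 18.9 0.0 0.0
      vertex 18.9 4.0 0.0
      vertex 18.9 4.0 19.2
    endloop
  endfacet
  facet normal 1.0000 0.0000 0.0000
    outer loop
      vertex 18.9 0.0 0.0
      vertex 18.9 4.0 19.2
      vertex 18.9 0.0 19.2
    endloop
  endfacet
  facet normal 0.0000 1.0000 0.0000
    outer loop
      vertex 18.9 4.0 0.0
      vertex 4.1 4.0 0.0
      vertex 4.1 4.0 19.2
    endloop
  endfacet
  facet normal 0.0000 1.0000 0.0000
    outer loop
      vertex 18.9 4.0 0.0
      vertex 4.1 4.0 19.2
      vertex 18.9 4.0 19.2
    endloop
  endfacet
  facet normal 1.0000 0.0000 0.0000
    outer loop
      vertex 4.1 4.0 0.0
      vertex 4.1 15.2 0.0
      vertex 4.1 15.2 19.2
    endloop
  endfacet
  facet normal 1.0000 0.0000 0.0000
    outer loop
      vertex 4.1 4.0 0.0
      vertex 4.1 15.2 19.2
      vertex 4.1 4.0 19.2
    endloop
  endfacet
  facet normal 0.0000 1.0000 0.0000
    outer loop
      vertex 4.1 15.2 0.0
      vertex 0.0 15.2 0.0
      vertex 0.0 15.2 19.2
    endloop
  endfacet
  facet normal 0.0000 1.0000 0.0000
    outer loop
      vertex 4.1 15.2 0.0
      vertex 0.0 15.2 19.2
      vertex 4.1 15.2 19.2
    endloop
  endfacet
  facet normal -1.0000 0.0000 0.0000
    outer loop
      vertex 0.0 15.2 0.0
      vertex 0.0 0.0 0.0
      vertex 0.0 0.0 19.2
    endloop
  endfacet
  facet normal -1.0000 0.0000 0.0000
    outer loop
      vertex 0.0 15.2 0.0
      vertex 0.0 0.0 19.2
      vertex 0.0 15.2 19.2
    endloop
  endfacet
endsolid part

The G0 Z moves step by Δz≈2.4 mm. Every layer's G1 loop is the same polygon, so the solid is a straight extrusion of it from z=0 to z≈19.2. Closing with flat bottom and top caps and triangulating gives 20 facets — an L-shaped prism: outer 18.9 × 15.2 mm, arm thicknesses ≈ 4 mm (horizontal) and 4.1 mm (vertical), extruded 19.2 mm in z.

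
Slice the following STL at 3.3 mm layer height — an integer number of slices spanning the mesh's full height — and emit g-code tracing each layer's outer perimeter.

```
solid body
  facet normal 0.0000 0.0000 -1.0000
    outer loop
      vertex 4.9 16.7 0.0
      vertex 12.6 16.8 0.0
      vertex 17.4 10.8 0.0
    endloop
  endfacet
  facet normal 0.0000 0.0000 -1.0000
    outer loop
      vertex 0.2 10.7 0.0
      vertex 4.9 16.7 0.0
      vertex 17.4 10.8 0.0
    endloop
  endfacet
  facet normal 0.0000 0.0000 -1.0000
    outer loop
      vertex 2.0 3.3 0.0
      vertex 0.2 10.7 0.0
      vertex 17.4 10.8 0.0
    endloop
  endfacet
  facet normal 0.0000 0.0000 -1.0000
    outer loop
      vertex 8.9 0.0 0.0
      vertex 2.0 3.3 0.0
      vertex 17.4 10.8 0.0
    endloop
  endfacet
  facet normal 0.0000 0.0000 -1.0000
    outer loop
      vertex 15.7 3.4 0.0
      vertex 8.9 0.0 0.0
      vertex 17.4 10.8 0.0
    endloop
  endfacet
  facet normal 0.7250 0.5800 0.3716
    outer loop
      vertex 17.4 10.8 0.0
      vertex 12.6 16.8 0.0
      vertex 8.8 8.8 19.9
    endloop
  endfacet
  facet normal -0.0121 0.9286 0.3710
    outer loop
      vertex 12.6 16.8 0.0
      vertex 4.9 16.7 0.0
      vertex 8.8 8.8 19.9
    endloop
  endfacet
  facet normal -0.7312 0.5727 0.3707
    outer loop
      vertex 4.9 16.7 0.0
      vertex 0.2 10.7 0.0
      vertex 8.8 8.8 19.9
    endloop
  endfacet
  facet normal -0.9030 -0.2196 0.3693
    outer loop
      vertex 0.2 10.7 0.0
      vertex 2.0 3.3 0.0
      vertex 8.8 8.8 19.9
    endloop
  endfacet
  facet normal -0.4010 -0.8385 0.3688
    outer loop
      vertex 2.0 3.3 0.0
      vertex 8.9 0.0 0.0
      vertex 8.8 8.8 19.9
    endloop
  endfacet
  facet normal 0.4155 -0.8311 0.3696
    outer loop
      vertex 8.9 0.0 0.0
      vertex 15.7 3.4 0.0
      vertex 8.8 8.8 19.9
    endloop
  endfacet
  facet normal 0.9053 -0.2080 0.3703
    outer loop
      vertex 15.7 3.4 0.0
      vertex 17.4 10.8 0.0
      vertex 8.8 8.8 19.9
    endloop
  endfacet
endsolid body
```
; perimeter-only toolpath
G21 ; units = mm
G90 ; absolute positioning
G28 ; home
; layer 1
G0 Z3.3
G0 X16.0 Y10.5
G1 X12.0 Y15.5
G1 X5.6 Y15.4
G1 X1.6 Y10.4
G1 X3.1 Y4.2
G1 X8.9 Y1.5
G1 X14.6 Y4.3
G1 X16.0 Y10.5
; layer 2
G0 Z6.6
G0 X14.5 Y10.1
G1 X11.3 Y14.1
G1 X6.2 Y14.1
G1 X3.1 Y10.1
G1 X4.3 Y5.1
G1 X8.9 Y2.9
G1 X13.4 Y5.2
G1 X14.5 Y10.1
; layer 3
G0 Z9.9
G0 X13.1 Y9.8
G1 X10.7 Y12.8
G1 X6.9 Y12.8
G1 X4.5 Y9.8
G1 X5.4 Y6.1
G1 X8.9 Y4.4
G1 X12.2 Y6.1
G1 X13.1 Y9.8
; layer 4
G0 Z13.3
G0 X11.7 Y9.5
G1 X10.1 Y11.5
G1 X7.5 Y11.4
G1 X5.9 Y9.4
G1 X6.5 Y7.0
G1 X8.8 Y5.9
G1 X11.1 Y7.0
G1 X11.7 Y9.5
; layer 5
G0 Z16.6
G0 X10.2 Y9.1
G1 X9.4 Y10.1
G1 X8.2 Y10.1
G1 X7.4 Y9.1
G1 X7.7 Y7.9
G1 X8.8 Y7.3
G1 X9.9 Y7.9
G1 X10.2 Y9.1
M2 ; end

The solid is a regular 7-sided pyramid, base circumscribed radius ≈ 8.8 mm, apex at z ≈ 19.9 mm. Slicing at Δz = 3.3 mm — 6 equal slices spanning the solid's height, so layer i sits at z = i·h/6 — gives 5 non-empty perimeters. Each is a 7-segment closed polygon; G0 lifts to the layer z and rapids to the start vertex, then G1 traces the edges. The cross-section shrinks linearly with z (the slice at the apex is degenerate and omitted).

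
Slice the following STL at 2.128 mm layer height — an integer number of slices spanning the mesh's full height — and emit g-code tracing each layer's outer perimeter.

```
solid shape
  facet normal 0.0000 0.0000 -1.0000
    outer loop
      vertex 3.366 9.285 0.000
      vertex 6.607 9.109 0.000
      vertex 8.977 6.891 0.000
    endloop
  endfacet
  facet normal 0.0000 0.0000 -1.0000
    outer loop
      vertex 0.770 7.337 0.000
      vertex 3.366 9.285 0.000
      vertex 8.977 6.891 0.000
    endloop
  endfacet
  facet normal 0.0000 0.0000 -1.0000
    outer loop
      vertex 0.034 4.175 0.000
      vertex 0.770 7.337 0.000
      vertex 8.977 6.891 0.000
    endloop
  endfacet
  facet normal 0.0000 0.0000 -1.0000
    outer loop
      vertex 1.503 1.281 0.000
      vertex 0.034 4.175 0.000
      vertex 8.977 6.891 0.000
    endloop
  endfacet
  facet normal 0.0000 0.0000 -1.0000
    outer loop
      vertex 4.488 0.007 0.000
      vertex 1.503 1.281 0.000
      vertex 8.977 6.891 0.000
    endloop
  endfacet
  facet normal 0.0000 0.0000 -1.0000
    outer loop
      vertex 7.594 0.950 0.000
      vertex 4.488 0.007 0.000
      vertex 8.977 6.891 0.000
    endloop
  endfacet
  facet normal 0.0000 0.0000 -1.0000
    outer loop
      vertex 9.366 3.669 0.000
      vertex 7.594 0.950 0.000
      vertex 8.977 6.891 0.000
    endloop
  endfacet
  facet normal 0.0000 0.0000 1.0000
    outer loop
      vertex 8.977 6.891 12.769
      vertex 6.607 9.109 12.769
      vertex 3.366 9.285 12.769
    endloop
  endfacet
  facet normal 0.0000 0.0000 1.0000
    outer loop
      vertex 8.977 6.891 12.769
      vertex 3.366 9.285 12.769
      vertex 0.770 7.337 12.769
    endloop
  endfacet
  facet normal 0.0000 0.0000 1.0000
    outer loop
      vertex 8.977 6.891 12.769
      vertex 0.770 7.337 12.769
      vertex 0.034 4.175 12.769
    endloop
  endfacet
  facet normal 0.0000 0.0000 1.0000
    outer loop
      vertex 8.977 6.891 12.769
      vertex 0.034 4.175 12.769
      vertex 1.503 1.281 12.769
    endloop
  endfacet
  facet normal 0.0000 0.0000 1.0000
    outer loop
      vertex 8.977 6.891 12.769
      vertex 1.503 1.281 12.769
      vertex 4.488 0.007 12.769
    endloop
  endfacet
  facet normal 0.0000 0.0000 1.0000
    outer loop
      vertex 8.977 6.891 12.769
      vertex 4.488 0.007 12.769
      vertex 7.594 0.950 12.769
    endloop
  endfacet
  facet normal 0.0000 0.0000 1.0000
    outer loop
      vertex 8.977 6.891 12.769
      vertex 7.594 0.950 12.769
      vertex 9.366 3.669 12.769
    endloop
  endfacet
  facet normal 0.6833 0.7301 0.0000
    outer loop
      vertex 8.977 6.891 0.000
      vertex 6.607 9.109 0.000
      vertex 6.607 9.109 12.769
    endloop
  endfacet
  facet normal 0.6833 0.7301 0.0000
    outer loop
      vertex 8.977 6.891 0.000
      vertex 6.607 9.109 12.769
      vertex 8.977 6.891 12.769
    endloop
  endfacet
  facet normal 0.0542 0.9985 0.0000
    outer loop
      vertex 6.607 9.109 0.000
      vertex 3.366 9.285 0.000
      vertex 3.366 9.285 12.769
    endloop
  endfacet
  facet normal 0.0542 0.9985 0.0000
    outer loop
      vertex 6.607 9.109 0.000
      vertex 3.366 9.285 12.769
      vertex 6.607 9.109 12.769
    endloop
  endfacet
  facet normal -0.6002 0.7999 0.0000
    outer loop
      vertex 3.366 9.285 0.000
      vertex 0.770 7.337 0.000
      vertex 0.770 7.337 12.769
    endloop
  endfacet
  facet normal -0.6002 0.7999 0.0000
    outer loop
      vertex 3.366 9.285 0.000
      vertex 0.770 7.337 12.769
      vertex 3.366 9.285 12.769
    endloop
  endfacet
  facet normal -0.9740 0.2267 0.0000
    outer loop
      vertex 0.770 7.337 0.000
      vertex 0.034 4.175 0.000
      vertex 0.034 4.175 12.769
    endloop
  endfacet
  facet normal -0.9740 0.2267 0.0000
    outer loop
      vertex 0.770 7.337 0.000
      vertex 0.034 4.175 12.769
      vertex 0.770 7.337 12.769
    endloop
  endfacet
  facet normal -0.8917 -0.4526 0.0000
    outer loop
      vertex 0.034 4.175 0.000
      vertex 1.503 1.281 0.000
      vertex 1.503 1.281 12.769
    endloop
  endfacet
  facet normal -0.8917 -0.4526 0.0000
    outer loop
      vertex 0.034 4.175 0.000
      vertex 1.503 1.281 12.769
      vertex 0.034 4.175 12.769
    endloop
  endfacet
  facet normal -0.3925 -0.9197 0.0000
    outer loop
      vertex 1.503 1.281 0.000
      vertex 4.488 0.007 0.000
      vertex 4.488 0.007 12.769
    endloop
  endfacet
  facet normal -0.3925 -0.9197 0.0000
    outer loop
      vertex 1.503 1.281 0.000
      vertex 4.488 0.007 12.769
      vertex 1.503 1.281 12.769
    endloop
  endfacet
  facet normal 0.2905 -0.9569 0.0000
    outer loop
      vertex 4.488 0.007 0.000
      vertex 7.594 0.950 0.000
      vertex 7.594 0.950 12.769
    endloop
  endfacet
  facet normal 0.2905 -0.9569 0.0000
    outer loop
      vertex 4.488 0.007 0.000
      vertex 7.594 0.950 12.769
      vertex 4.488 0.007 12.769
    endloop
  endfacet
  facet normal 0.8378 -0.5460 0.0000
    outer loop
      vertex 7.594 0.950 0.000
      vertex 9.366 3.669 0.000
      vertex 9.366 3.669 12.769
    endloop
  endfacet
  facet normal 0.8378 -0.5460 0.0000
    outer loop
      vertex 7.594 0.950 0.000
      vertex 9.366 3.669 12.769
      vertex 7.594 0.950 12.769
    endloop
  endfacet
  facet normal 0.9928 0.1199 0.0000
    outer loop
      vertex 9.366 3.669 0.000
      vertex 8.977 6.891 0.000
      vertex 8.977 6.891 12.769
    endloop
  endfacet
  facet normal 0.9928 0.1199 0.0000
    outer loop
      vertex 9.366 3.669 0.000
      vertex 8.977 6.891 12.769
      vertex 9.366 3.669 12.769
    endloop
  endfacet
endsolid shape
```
; perimeter-only toolpath
G21 ; units = mm
G90 ; absolute positioning
G28 ; home
; layer 1
G0 Z2.128
G0 X8.977 Y6.891
G1 X6.607 Y9.109
G1 X3.366 Y9.285
G1 X0.770 Y7.337
G1 X0.034 Y4.175
G1 X1.503 Y1.281
G1 X4.488 Y0.007
G1 X7.594 Y0.950
G1 X9.366 Y3.669
G1 X8.977 Y6.891
; layer 2
G0 Z4.256
G0 X8.977 Y6.891
G1 X6.607 Y9.109
G1 X3.366 Y9.285
G1 X0.770 Y7.337
G1 X0.034 Y4.175
G1 X1.503 Y1.281
G1 X4.488 Y0.007
G1 X7.594 Y0.950
G1 X9.366 Y3.669
G1 X8.977 Y6.891
; layer 3
G0 Z6.384
G0 X8.977 Y6.891
G1 X6.607 Y9.109
G1 X3.366 Y9.285
G1 X0.770 Y7.337
G1 X0.034 Y4.175
G1 X1.503 Y1.281
G1 X4.488 Y0.007
G1 X7.594 Y0.950
G1 X9.366 Y3.669
G1 X8.977 Y6.891
; layer 4
G0 Z8.513
G0 X8.977 Y6.891
G1 X6.607 Y9.109
G1 X3.366 Y9.285
G1 X0.770 Y7.337
G1 X0.034 Y4.175
G1 X1.503 Y1.281
G1 X4.488 Y0.007
G1 X7.594 Y0.950
G1 X9.366 Y3.669
G1 X8.977 Y6.891
; layer 5
G0 Z10.641
G0 X8.977 Y6.891
G1 X6.607 Y9.109
G1 X3.366 Y9.285
G1 X0.770 Y7.337
G1 X0.034 Y4.175
G1 X1.503 Y1.281
G1 X4.488 Y0.007
G1 X7.594 Y0.950
G1 X9.366 Y3.669
G1 X8.977 Y6.891
; layer 6
G0 Z12.769
G0 X8.977 Y6.891
G1 X6.607 Y9.109
G1 X3.366 Y9.285
G1 X0.770 Y7.337
G1 X0.034 Y4.175
G1 X1.503 Y1.281
G1 X4.488 Y0.007
G1 X7.594 Y0.950
G1 X9.366 Y3.669
G1 X8.977 Y6.891
M2 ; end

The solid is a regular 9-sided prism (a cylinder approximated with 9 flat sides), circumscribed radius ≈ 4.75 mm, height ≈ 12.8 mm. Slicing at Δz = 2.128 mm — 6 equal slices spanning the solid's height, so layer i sits at z = i·h/6 — gives 6 non-empty perimeters. Each is a 9-segment closed polygon; G0 lifts to the layer z and rapids to the start vertex, then G1 traces the edges.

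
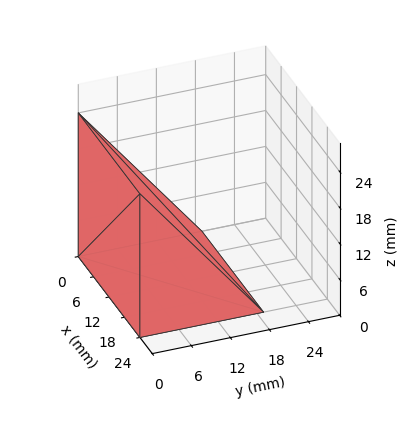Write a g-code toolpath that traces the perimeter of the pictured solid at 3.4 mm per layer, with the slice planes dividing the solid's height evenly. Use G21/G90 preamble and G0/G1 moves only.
Reading the render: the shape is a wedge (ramp): 24 × 19 mm base, rising to 24 mm along the y=0 edge and sloping linearly to z=0 at y=19 (dimensions read to the nearest mm from the axis ticks). For the g-code, the solid's height is divided into equal slices at the stated Δz and each level perimeter traced with G1 moves after a G0 lift.

; perimeter-only toolpath
G21 ; units = mm
G90 ; absolute positioning
G28 ; home
; layer 1
G0 Z3.4
G0 X0.0 Y0.0
G1 X24.0 Y0.0
G1 X24.0 Y16.3
G1 X0.0 Y16.3
G1 X0.0 Y0.0
; layer 2
G0 Z6.9
G0 X0.0 Y0.0
G1 X24.0 Y0.0
G1 X24.0 Y13.6
G1 X0.0 Y13.6
G1 X0.0 Y0.0
; layer 3
G0 Z10.3
G0 X0.0 Y0.0
G1 X24.0 Y0.0
G1 X24.0 Y10.9
G1 X0.0 Y10.9
G1 X0.0 Y0.0
; layer 4
G0 Z13.7
G0 X0.0 Y0.0
G1 X24.0 Y0.0
G1 X24.0 Y8.1
G1 X0.0 Y8.1
G1 X0.0 Y0.0
; layer 5
G0 Z17.1
G0 X0.0 Y0.0
G1 X24.0 Y0.0
G1 X24.0 Y5.4
G1 X0.0 Y5.4
G1 X0.0 Y0.0
; layer 6
G0 Z20.6
G0 X0.0 Y0.0
G1 X24.0 Y0.0
G1 X24.0 Y2.7
G1 X0.0 Y2.7
G1 X0.0 Y0.0
M2 ; end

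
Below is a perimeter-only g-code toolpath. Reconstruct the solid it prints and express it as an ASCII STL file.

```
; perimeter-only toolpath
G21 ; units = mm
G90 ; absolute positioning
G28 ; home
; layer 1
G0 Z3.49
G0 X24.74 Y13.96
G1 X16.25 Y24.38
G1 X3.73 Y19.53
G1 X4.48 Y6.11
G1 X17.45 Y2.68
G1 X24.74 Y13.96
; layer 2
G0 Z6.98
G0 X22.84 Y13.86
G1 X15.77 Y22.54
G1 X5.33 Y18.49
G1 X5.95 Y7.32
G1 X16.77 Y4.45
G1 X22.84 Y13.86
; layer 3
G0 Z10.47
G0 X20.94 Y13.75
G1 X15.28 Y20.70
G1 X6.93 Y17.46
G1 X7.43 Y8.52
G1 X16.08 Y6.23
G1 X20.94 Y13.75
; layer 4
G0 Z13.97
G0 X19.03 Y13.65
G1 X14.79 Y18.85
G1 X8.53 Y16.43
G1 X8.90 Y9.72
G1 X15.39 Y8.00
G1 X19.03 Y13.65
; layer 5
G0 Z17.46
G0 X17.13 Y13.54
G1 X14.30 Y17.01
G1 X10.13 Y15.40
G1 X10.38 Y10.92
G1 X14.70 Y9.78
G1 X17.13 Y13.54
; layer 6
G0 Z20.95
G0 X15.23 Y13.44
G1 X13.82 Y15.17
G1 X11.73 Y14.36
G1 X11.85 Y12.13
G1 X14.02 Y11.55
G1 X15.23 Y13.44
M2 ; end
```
solid part
  facet normal 0.0000 0.0000 -1.0000
    outer loop
      vertex 2.13 20.56 0.00
      vertex 16.74 26.22 0.00
      vertex 26.64 14.07 0.00
    endloop
  endfacet
  facet normal 0.0000 0.0000 -1.0000
    outer loop
      vertex 3.00 4.91 0.00
      vertex 2.13 20.56 0.00
      vertex 26.64 14.07 0.00
    endloop
  endfacet
  facet normal 0.0000 0.0000 -1.0000
    outer loop
      vertex 18.14 0.90 0.00
      vertex 3.00 4.91 0.00
      vertex 26.64 14.07 0.00
    endloop
  endfacet
  facet normal 0.7092 0.5779 0.4037
    outer loop
      vertex 26.64 14.07 0.00
      vertex 16.74 26.22 0.00
      vertex 13.33 13.33 24.44
    endloop
  endfacet
  facet normal -0.3305 0.8531 0.4038
    outer loop
      vertex 16.74 26.22 0.00
      vertex 2.13 20.56 0.00
      vertex 13.33 13.33 24.44
    endloop
  endfacet
  facet normal -0.9135 -0.0508 0.4036
    outer loop
      vertex 2.13 20.56 0.00
      vertex 3.00 4.91 0.00
      vertex 13.33 13.33 24.44
    endloop
  endfacet
  facet normal -0.2342 -0.8844 0.4037
    outer loop
      vertex 3.00 4.91 0.00
      vertex 18.14 0.90 0.00
      vertex 13.33 13.33 24.44
    endloop
  endfacet
  facet normal 0.7687 -0.4961 0.4036
    outer loop
      vertex 18.14 0.90 0.00
      vertex 26.64 14.07 0.00
      vertex 13.33 13.33 24.44
    endloop
  endfacet
endsolid part

The G0 Z moves step by Δz≈3.49 mm. The G1 loops shrink linearly with z, so the solid tapers from its base footprint up to z≈24.4. Closing with a flat bottom cap and the tapered top and triangulating gives 8 facets — a regular 5-sided pyramid, base circumscribed radius ≈ 13.3 mm, apex at z ≈ 24.4 mm.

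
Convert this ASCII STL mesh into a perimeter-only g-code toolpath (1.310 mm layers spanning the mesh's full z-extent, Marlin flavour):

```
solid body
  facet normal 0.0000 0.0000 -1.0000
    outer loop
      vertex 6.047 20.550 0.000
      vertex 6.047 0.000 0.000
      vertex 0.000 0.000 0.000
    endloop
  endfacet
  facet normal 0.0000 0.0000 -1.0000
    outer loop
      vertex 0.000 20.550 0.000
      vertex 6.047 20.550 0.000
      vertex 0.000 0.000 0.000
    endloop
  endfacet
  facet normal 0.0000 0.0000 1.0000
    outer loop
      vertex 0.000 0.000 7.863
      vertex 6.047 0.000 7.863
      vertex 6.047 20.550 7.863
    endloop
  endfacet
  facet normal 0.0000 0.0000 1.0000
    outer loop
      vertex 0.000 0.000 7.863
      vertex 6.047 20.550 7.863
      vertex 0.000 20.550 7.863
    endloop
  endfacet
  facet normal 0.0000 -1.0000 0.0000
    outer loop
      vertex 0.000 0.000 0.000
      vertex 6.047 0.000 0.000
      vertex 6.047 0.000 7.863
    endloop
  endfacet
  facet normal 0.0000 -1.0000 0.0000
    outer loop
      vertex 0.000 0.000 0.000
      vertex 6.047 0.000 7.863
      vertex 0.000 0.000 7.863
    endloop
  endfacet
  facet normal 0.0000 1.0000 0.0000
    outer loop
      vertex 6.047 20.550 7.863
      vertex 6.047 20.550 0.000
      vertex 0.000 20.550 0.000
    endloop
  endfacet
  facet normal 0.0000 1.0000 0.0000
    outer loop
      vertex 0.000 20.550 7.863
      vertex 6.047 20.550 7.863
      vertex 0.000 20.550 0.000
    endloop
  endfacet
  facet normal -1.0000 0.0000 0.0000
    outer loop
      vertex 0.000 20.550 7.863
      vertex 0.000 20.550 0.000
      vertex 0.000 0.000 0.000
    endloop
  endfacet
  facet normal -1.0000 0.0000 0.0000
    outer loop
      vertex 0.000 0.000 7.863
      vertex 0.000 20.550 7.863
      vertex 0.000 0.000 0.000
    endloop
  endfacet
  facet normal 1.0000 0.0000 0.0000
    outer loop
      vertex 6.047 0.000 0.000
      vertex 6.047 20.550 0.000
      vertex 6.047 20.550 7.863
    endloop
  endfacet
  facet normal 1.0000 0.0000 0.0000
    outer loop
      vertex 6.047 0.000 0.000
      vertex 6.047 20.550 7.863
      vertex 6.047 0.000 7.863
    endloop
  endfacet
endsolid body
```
; perimeter-only toolpath
G21 ; units = mm
G90 ; absolute positioning
G28 ; home
; layer 1
G0 Z1.310
G0 X0.000 Y0.000
G1 X6.047 Y0.000
G1 X6.047 Y20.550
G1 X0.000 Y20.550
G1 X0.000 Y0.000
; layer 2
G0 Z2.621
G0 X0.000 Y0.000
G1 X6.047 Y0.000
G1 X6.047 Y20.550
G1 X0.000 Y20.550
G1 X0.000 Y0.000
; layer 3
G0 Z3.931
G0 X0.000 Y0.000
G1 X6.047 Y0.000
G1 X6.047 Y20.550
G1 X0.000 Y20.550
G1 X0.000 Y0.000
; layer 4
G0 Z5.242
G0 X0.000 Y0.000
G1 X6.047 Y0.000
G1 X6.047 Y20.550
G1 X0.000 Y20.550
G1 X0.000 Y0.000
; layer 5
G0 Z6.553
G0 X0.000 Y0.000
G1 X6.047 Y0.000
G1 X6.047 Y20.550
G1 X0.000 Y20.550
G1 X0.000 Y0.000
; layer 6
G0 Z7.863
G0 X0.000 Y0.000
G1 X6.047 Y0.000
G1 X6.047 Y20.550
G1 X0.000 Y20.550
G1 X0.000 Y0.000
M2 ; end

The solid is a rectangular box, roughly 6.05 × 20.6 mm footprint and 7.86 mm tall. Slicing at Δz = 1.310 mm — 6 equal slices spanning the solid's height, so layer i sits at z = i·h/6 — gives 6 non-empty perimeters. Each is a 4-segment closed polygon; G0 lifts to the layer z and rapids to the start vertex, then G1 traces the edges.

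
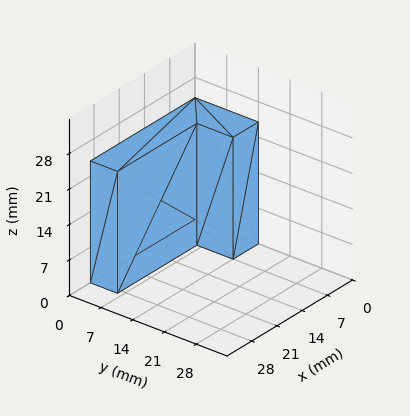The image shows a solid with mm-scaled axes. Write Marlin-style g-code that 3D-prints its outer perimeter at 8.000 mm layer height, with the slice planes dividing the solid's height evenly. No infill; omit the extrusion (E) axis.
Reading the render: the shape is an L-shaped prism: outer 29 × 14 mm, arm thicknesses ≈ 6 mm (horizontal) and 7 mm (vertical), extruded 24 mm in z (dimensions read to the nearest mm from the axis ticks). For the g-code, the solid's height is divided into equal slices at the stated Δz and each level perimeter traced with G1 moves after a G0 lift.

; perimeter-only toolpath
G21 ; units = mm
G90 ; absolute positioning
G28 ; home
; layer 1
G0 Z8.000
G0 X0.000 Y0.000
G1 X29.000 Y0.000
G1 X29.000 Y6.000
G1 X7.000 Y6.000
G1 X7.000 Y14.000
G1 X0.000 Y14.000
G1 X0.000 Y0.000
; layer 2
G0 Z16.000
G0 X0.000 Y0.000
G1 X29.000 Y0.000
G1 X29.000 Y6.000
G1 X7.000 Y6.000
G1 X7.000 Y14.000
G1 X0.000 Y14.000
G1 X0.000 Y0.000
; layer 3
G0 Z24.000
G0 X0.000 Y0.000
G1 X29.000 Y0.000
G1 X29.000 Y6.000
G1 X7.000 Y6.000
G1 X7.000 Y14.000
G1 X0.000 Y14.000
G1 X0.000 Y0.000
M2 ; end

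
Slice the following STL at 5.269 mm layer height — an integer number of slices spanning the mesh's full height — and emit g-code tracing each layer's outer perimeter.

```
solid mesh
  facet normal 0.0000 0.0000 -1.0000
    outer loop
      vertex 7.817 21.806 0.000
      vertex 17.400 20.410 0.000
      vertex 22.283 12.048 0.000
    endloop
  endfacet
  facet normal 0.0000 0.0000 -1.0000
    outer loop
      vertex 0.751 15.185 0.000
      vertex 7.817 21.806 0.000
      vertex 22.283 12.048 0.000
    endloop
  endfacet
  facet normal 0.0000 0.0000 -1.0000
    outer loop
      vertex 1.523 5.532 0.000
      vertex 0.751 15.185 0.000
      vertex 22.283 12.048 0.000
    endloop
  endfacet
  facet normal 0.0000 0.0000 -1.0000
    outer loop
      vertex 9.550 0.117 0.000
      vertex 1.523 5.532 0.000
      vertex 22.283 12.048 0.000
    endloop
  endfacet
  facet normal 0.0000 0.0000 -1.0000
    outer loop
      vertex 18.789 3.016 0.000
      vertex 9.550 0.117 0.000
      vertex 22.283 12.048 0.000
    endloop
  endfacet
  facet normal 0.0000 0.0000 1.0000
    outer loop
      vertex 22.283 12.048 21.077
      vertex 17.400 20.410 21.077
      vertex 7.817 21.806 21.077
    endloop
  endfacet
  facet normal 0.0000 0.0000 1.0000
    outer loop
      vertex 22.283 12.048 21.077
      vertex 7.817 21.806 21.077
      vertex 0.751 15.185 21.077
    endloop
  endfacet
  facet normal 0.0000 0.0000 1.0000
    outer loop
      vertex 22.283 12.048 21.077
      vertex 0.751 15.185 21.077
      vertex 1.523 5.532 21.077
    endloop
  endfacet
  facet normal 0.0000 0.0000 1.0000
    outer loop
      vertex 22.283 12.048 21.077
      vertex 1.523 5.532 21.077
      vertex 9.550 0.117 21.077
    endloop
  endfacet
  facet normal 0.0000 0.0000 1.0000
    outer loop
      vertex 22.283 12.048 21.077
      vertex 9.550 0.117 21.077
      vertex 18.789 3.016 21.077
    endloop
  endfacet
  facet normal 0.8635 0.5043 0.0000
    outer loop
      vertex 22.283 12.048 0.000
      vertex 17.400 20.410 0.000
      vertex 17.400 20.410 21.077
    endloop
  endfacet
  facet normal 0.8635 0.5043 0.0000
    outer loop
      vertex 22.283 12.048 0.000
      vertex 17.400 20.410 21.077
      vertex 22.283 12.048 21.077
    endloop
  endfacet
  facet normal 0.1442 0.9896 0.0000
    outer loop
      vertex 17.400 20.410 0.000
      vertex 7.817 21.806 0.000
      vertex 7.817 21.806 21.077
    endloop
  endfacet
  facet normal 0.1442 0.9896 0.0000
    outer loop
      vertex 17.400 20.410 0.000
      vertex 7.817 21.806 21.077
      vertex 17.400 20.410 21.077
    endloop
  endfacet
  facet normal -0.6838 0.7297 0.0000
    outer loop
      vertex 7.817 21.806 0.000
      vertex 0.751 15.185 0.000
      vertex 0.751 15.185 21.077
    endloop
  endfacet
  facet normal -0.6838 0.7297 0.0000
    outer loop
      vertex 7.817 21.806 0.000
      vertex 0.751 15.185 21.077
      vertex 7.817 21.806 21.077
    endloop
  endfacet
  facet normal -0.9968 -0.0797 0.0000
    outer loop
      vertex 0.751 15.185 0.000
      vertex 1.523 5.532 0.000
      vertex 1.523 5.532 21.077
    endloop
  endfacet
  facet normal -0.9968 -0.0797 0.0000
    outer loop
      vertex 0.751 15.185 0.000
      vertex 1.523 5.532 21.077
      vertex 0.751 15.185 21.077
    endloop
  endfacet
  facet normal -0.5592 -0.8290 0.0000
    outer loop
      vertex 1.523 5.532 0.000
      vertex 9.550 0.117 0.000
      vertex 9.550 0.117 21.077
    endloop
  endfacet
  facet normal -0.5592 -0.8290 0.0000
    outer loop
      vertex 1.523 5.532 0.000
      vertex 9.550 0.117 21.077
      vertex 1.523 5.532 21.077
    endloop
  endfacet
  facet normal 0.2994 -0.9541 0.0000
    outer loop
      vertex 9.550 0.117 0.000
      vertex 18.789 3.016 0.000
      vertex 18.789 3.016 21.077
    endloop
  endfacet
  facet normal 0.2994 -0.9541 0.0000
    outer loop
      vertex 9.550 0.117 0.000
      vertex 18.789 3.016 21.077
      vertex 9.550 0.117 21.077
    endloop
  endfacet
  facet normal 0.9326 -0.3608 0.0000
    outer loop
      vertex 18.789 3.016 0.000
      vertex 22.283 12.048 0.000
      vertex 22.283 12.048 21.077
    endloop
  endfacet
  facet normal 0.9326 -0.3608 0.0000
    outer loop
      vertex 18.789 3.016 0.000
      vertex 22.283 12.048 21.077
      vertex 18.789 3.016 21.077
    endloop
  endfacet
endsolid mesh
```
; perimeter-only toolpath
G21 ; units = mm
G90 ; absolute positioning
G28 ; home
; layer 1
G0 Z5.269
G0 X22.283 Y12.048
G1 X17.400 Y20.410
G1 X7.817 Y21.806
G1 X0.751 Y15.185
G1 X1.523 Y5.532
G1 X9.550 Y0.117
G1 X18.789 Y3.016
G1 X22.283 Y12.048
; layer 2
G0 Z10.539
G0 X22.283 Y12.048
G1 X17.400 Y20.410
G1 X7.817 Y21.806
G1 X0.751 Y15.185
G1 X1.523 Y5.532
G1 X9.550 Y0.117
G1 X18.789 Y3.016
G1 X22.283 Y12.048
; layer 3
G0 Z15.808
G0 X22.283 Y12.048
G1 X17.400 Y20.410
G1 X7.817 Y21.806
G1 X0.751 Y15.185
G1 X1.523 Y5.532
G1 X9.550 Y0.117
G1 X18.789 Y3.016
G1 X22.283 Y12.048
; layer 4
G0 Z21.077
G0 X22.283 Y12.048
G1 X17.400 Y20.410
G1 X7.817 Y21.806
G1 X0.751 Y15.185
G1 X1.523 Y5.532
G1 X9.550 Y0.117
G1 X18.789 Y3.016
G1 X22.283 Y12.048
M2 ; end

The solid is a regular 7-sided prism (a cylinder approximated with 7 flat sides), circumscribed radius ≈ 11.2 mm, height ≈ 21.1 mm. Slicing at Δz = 5.269 mm — 4 equal slices spanning the solid's height, so layer i sits at z = i·h/4 — gives 4 non-empty perimeters. Each is a 7-segment closed polygon; G0 lifts to the layer z and rapids to the start vertex, then G1 traces the edges.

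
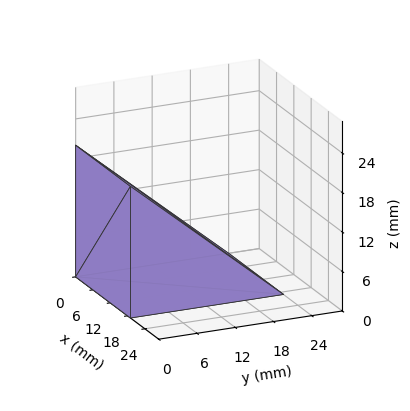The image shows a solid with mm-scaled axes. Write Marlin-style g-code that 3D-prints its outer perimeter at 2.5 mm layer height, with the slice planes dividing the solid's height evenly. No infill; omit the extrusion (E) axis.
Reading the render: the shape is a wedge (ramp): 19 × 24 mm base, rising to 20 mm along the y=0 edge and sloping linearly to z=0 at y=24 (dimensions read to the nearest mm from the axis ticks). For the g-code, the solid's height is divided into equal slices at the stated Δz and each level perimeter traced with G1 moves after a G0 lift.

; perimeter-only toolpath
G21 ; units = mm
G90 ; absolute positioning
G28 ; home
; layer 1
G0 Z2.5
G0 X0.0 Y0.0
G1 X19.0 Y0.0
G1 X19.0 Y21.0
G1 X0.0 Y21.0
G1 X0.0 Y0.0
; layer 2
G0 Z5.0
G0 X0.0 Y0.0
G1 X19.0 Y0.0
G1 X19.0 Y18.0
G1 X0.0 Y18.0
G1 X0.0 Y0.0
; layer 3
G0 Z7.5
G0 X0.0 Y0.0
G1 X19.0 Y0.0
G1 X19.0 Y15.0
G1 X0.0 Y15.0
G1 X0.0 Y0.0
; layer 4
G0 Z10.0
G0 X0.0 Y0.0
G1 X19.0 Y0.0
G1 X19.0 Y12.0
G1 X0.0 Y12.0
G1 X0.0 Y0.0
; layer 5
G0 Z12.5
G0 X0.0 Y0.0
G1 X19.0 Y0.0
G1 X19.0 Y9.0
G1 X0.0 Y9.0
G1 X0.0 Y0.0
; layer 6
G0 Z15.0
G0 X0.0 Y0.0
G1 X19.0 Y0.0
G1 X19.0 Y6.0
G1 X0.0 Y6.0
G1 X0.0 Y0.0
; layer 7
G0 Z17.5
G0 X0.0 Y0.0
G1 X19.0 Y0.0
G1 X19.0 Y3.0
G1 X0.0 Y3.0
G1 X0.0 Y0.0
M2 ; end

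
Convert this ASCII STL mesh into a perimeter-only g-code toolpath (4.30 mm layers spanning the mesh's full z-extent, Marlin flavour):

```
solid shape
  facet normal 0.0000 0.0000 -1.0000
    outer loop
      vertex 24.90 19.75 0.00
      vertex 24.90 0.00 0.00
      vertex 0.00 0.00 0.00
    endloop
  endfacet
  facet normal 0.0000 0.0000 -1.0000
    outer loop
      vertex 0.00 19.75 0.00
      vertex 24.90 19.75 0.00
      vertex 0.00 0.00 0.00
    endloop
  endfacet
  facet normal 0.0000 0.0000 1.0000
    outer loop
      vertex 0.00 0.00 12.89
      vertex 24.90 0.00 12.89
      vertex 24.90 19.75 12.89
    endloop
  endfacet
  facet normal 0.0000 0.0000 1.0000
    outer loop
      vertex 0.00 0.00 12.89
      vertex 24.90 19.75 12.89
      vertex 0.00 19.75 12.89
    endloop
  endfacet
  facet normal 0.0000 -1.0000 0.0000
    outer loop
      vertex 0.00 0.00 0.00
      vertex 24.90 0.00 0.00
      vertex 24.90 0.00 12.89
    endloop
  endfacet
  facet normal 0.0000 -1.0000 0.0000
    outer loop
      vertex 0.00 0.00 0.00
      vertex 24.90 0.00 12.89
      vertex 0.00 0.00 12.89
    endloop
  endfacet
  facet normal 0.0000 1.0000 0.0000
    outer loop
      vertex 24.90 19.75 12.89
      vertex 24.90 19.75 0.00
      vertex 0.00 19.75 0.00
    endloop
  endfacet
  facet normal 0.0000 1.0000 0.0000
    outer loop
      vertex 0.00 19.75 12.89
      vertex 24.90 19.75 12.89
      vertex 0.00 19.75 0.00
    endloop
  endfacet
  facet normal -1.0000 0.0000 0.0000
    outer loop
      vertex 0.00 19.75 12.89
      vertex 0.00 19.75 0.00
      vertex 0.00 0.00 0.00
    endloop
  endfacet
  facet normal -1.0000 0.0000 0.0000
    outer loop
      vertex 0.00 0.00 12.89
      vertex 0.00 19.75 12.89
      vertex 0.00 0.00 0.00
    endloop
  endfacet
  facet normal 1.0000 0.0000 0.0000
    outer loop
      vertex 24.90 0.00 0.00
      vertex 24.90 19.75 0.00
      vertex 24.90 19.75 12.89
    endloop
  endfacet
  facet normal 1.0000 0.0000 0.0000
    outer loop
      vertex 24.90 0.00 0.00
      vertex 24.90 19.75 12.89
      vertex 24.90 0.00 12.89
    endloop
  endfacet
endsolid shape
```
; perimeter-only toolpath
G21 ; units = mm
G90 ; absolute positioning
G28 ; home
; layer 1
G0 Z4.30
G0 X0.00 Y0.00
G1 X24.90 Y0.00
G1 X24.90 Y19.75
G1 X0.00 Y19.75
G1 X0.00 Y0.00
; layer 2
G0 Z8.59
G0 X0.00 Y0.00
G1 X24.90 Y0.00
G1 X24.90 Y19.75
G1 X0.00 Y19.75
G1 X0.00 Y0.00
; layer 3
G0 Z12.89
G0 X0.00 Y0.00
G1 X24.90 Y0.00
G1 X24.90 Y19.75
G1 X0.00 Y19.75
G1 X0.00 Y0.00
M2 ; end

The solid is a rectangular box, roughly 24.9 × 19.8 mm footprint and 12.9 mm tall. Slicing at Δz = 4.30 mm — 3 equal slices spanning the solid's height, so layer i sits at z = i·h/3 — gives 3 non-empty perimeters. Each is a 4-segment closed polygon; G0 lifts to the layer z and rapids to the start vertex, then G1 traces the edges.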